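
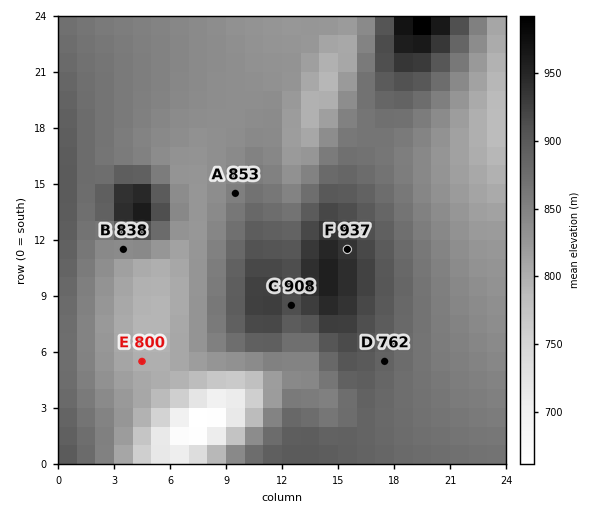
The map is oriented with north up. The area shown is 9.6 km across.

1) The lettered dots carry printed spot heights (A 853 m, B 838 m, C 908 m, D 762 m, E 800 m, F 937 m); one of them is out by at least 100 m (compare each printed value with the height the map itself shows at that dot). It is D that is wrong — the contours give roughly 887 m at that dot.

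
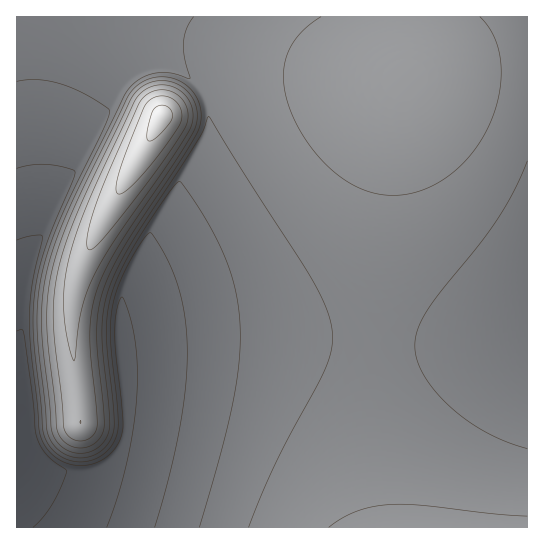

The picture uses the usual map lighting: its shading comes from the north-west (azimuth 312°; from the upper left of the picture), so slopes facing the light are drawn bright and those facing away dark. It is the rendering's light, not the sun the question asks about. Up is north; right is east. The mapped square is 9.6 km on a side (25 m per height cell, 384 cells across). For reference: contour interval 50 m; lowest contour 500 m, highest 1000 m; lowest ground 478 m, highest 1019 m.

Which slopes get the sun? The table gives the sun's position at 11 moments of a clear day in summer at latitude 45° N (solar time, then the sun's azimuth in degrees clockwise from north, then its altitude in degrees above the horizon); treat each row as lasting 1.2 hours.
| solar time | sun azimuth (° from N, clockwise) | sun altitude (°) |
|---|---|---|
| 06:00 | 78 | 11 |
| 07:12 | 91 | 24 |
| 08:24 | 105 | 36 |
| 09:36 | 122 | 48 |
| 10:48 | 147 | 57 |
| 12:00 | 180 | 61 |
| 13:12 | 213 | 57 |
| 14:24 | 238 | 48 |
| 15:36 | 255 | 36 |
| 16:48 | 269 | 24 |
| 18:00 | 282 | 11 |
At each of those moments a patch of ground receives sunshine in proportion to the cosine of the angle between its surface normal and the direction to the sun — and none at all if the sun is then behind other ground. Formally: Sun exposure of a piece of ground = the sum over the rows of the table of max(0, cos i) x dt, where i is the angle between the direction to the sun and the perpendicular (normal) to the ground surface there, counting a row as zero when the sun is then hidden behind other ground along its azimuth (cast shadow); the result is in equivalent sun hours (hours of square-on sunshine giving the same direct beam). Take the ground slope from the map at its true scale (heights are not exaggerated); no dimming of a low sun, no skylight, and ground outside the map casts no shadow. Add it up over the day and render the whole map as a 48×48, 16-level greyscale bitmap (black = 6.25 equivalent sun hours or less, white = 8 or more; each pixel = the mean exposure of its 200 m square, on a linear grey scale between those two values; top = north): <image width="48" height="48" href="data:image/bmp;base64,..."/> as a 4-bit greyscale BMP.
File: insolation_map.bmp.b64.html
<image width="48" height="48" href="data:image/bmp;base64,Qk32BAAAAAAAAHYAAAAoAAAAMAAAADAAAAABAAQAAAAAAIAEAAATCwAAEwsAABAAAAAAAAAAAAAAABEREQAiIiIAMzMzAERERABVVVUAZmZmAHd3dwCIiIgAmZmZAKqqqgC7u7sAzMzMAN3d3QDu7u4A////AMzMzMzMzMzMzMzMzMzMzMzMzMzLu7u7u8zMzMzMzMzMzMzMzMzMzMzMzMzMu7u7u8zMzMzMzMzMzMzMzMzMzMzMzMzMzLu7u8zMzMzMzMzMzMzMzMzMzMzMzMzMzMy7u8zMzMzMzMzMzMzMzMzMzMzMzMzMzMzMu8y83u3MzMzMzMzMzMzMzMzMzMzMzMzMy6q97u7aq8zMzMzMzMzMzMzMzMzMzMzMzKrN///cmazMzMzMzMzMzMzMzMzMzMzMzKms7/7LmZvMzMzMzMzMzMzMzMzMzMzMzKiKzdyoipvMzMzMzMzMzMzMzMzMzMzMzJh5vMqHiqvMzMzMzMzMzMzMzMzMzMzMzJiKvMp2iqvMzMzMzMzMzMzMzMzMzMzMzJiKvLl2iqzMzMzMzMzMzMzMzMzMzMzMzImazLl2iqzMzMzMzMzMzMzMzMzMzMzMzImbzLlmmqzMzMzMzMzMzMzMzMzMzMzMzIibzLlmmqzMzMzMzMzMzMzMzMzMzMzMzIibzLlnqqzMzMzMzMzMzMzMzMzMzMzMzIibzLl3qqzMzMzMzMzMzMzMzMzMzMzMzIebzLl4qqzMzMzMzMzMzMzMzMzMzMzMzIeKzcqIqqzMzMzMzMzMzMzMzMzMzMzMzIaKzcuYqqvMzMzMzMzMzMzd3d3d3czMzIZ5vdyqqqvd3MzMzMzM3d3d3d3d3d3czJZovdy7mqrN3d3d3d3d3d3d3d3d3d3d3KZHrN3LqqrN3d3d3d3d3d3d3d3d3d3d3bc2m93cuqq93d3d3d3d3d3d3d3d3d3d3bg0et7tyqqs3d3d3d3d3d3d3d3d3d3d3bpSac7ty6ur3d3d3d3d3d3d3d3d3d3d3btxR63u3Lu6zd3d3d3d3d3d3d3d3d3d3buTJZzu7cq7vd3d3d3d3d3d3d3d3d3d3bu3A3re7cu7u93d3d3d3d3d3d3d3d3d3bu6IVjO7tyru83d3d3d3d3d3d3d3d3d3cu7cDat7u27u73d3d3d3d3d3d3d3d3d3du7oxSL3u3Lu7zd3d3d3d3d3d3d3d3d3dy7uAJpzu7cu7vd3d3d3d3d3d3d3d3d3d27u0A3ve7cu7vN3d3d3d3d3d3d3d3d3d3Lu5AVnO7tyru93d3d3d3d3d3d3d3d3d3bu7UDet7tyrqr3d3d3d3d3d3d3d3d3d3cu7kRSM7tuqqr3d3d3d3d3d3d3d3d3d3dy7tgJqzKiJq83d3d3d3d3d3d3d3d3d3d3cuiFGh1RavN3d3d3d3d3d3d3d3d3d3d3dy4AAAAB73d3MzMzMzMzN3d3d3MzN3d3d3cQAAAPN3MzMzMzMzMzMzMzMzMzN3d3d3d2AAHzMzMzMzMzMzMzMzMzMzMzN3d3d3d3dzMzMzMzMzMzMzMzMzMzMzMzN3d3d3d3dzMzMzMzMzMzMzMzMzMzMzMzN3d3d3dzMzMzMzMzMzMzMzMzMzMzMzMzMzdzMzMzMzMzMzMzMzMzMzMzMzMzMzMzMzMzMzMzMzMzMzMzMzMzMzMzMzMzMzMzA=="/>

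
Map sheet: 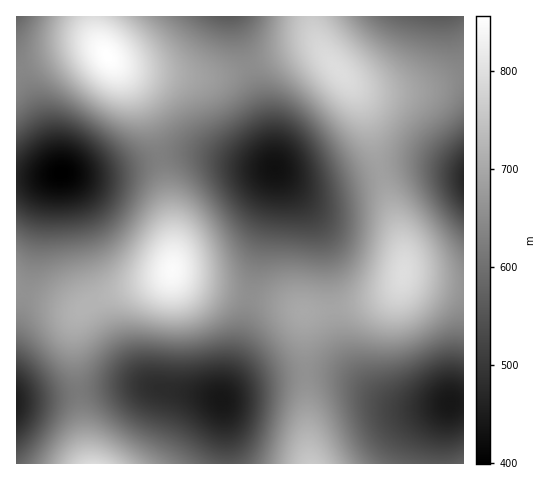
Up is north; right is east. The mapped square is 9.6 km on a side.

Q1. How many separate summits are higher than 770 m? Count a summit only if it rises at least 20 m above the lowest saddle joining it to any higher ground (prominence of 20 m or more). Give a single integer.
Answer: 4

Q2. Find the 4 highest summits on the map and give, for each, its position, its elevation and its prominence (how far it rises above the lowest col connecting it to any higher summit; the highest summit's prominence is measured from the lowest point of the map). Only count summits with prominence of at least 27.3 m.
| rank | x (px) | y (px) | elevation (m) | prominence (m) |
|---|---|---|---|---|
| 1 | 108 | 56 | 856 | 457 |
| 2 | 172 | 270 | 848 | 196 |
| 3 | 404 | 273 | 797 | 140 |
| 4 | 339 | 70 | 796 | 110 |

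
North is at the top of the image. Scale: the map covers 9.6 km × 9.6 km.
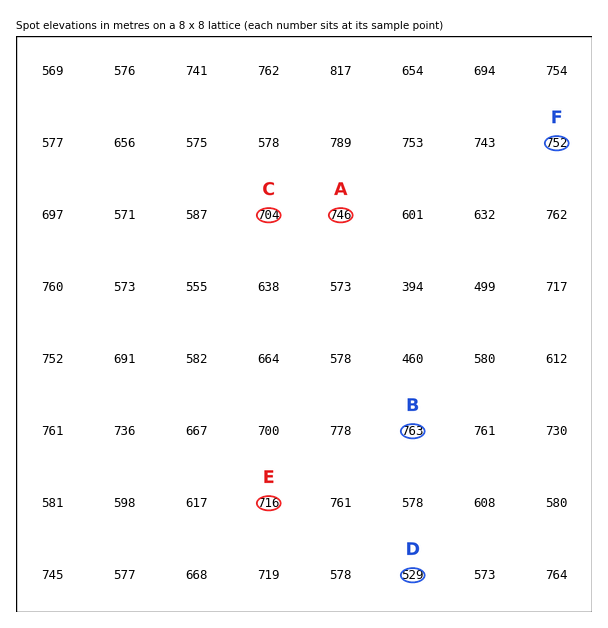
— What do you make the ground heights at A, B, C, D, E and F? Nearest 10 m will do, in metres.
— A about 750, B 760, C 700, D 530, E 720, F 750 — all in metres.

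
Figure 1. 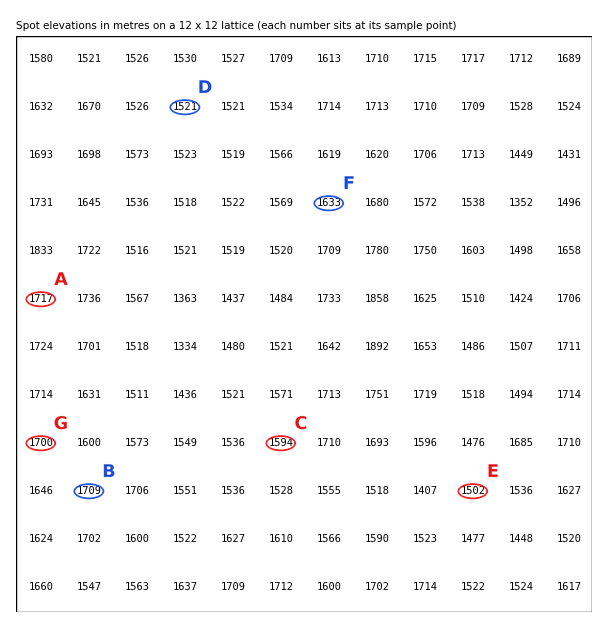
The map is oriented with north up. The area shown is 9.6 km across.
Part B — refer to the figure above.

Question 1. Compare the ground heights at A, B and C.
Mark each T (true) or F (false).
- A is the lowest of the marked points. F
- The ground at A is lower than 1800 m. T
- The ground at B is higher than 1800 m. F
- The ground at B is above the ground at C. T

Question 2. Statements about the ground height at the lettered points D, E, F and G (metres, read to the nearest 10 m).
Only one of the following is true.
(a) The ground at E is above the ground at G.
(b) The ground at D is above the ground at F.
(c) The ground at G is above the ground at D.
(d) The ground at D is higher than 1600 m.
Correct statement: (c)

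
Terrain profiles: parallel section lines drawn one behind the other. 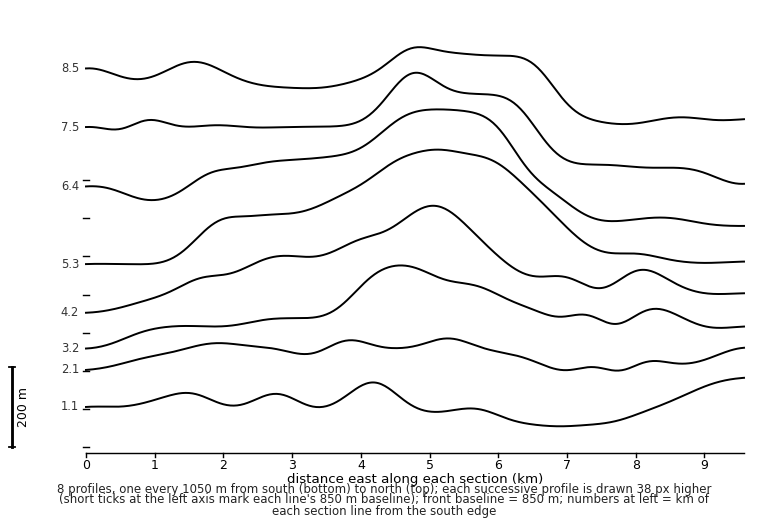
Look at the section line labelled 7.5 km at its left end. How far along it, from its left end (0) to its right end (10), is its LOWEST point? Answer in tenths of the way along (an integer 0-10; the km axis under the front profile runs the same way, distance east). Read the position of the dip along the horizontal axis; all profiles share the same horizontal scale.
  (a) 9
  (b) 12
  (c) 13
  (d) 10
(d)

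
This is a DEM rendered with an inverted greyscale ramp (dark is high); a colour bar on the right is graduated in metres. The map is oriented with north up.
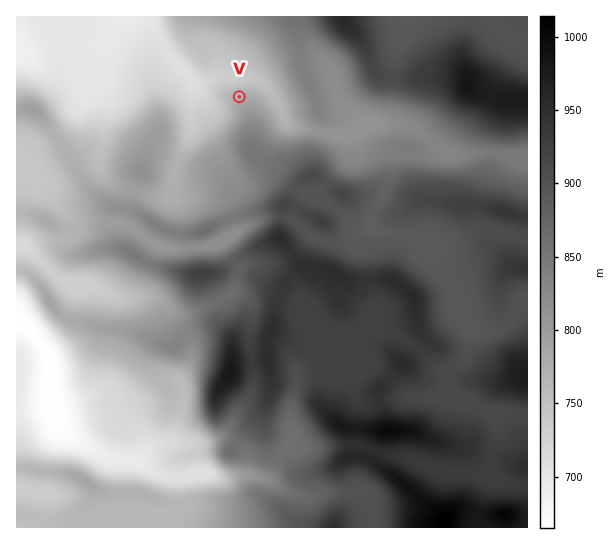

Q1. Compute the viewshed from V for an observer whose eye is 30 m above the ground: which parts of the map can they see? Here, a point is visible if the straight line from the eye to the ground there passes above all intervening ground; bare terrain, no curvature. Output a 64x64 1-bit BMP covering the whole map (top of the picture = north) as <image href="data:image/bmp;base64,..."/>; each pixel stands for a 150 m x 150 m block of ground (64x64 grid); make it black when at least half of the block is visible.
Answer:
<image width="64" height="64" href="data:image/bmp;base64,Qk0+AgAAAAAAAD4AAAAoAAAAQAAAAEAAAAABAAEAAAAAAAACAAATCwAAEwsAAAIAAAAAAAAA////AAAAAAAAAAAAAAAAAAAAAAAAAAAAAAAAAAAAAAAAAAAAAAAAAAAAAAAAAAAAAAAAAAAAAAAAAAAAAAAAAAAAAAAAAAAAAAAAAAAAAAAAAAAAAAAAAAAAAAAAAAAAAAAAAAAAAAAAAAAAAAAAAAAAAAAAAAAAAAAAAAAAAAAAAAAAAAAAAAAAAAAAAAAAAAAAAAAAAAAAAAAAAAAAAAAAAEAAAAAAAAAAIAAAAAAAAAAwAAAAAAAAACAAAAAAAAAAIAAAAAAAAAAAAAAAAAAAAAAAAAAAAAAAAAAAAAAAAAAAAAAAAAAAAAAAAAAAAAAAAAAAAAAAAAAAAAAAAAAAAAAAAAAAAAAf4AAAAAAAAAPAAAAAAAAAAAAAAAAAAAAAAAAAAAAAAAABgAAAAAAAPwCAAAAAAAD/wAAAAAAAAeCAAAAAAAAH4ACAAIAYAABgAMABwAAAAGAAYAH+AAAAcABwDf+AAADwQDgP/8AAAf/AfA/gAAAB/8D8HgAAAAD/wPx+AAAEAH/4fwAAAAwAf/w8AAAwDAB//jwAAPgcAH/+PAAD+D4Af/58AA/wf4B//vgAfwB/+P//+Ax/AP/////wGAcA//////A4AQD/////8DAAAM/////gMAAA3////+BwAAD/////4eAAAP//z//jwAAA//+P/++AAAD//4//zwAAAA=="/>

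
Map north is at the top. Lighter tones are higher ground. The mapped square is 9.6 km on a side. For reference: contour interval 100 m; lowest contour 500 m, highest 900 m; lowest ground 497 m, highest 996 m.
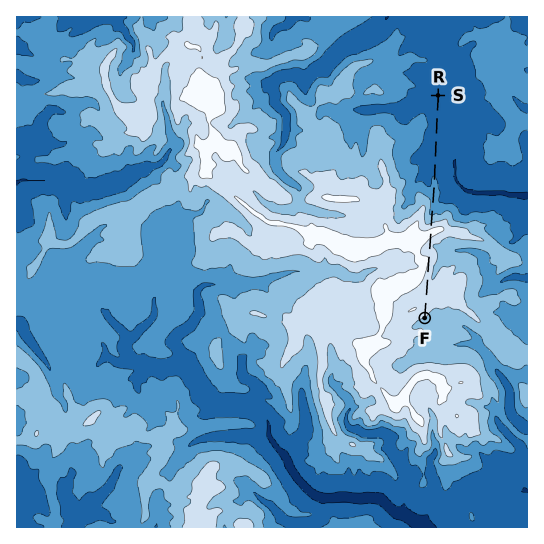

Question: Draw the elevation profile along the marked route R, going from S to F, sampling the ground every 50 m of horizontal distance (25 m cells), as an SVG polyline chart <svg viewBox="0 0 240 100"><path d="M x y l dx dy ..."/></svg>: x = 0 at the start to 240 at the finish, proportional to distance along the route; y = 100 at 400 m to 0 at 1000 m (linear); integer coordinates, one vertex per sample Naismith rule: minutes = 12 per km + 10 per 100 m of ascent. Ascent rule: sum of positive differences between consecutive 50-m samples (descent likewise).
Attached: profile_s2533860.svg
<svg viewBox="0 0 240 100"><path d="M0 77l3 3 3 1 3-2 2-3 3-1 3-1 3-2 3-1 3-1 3 0 3 0 2 1 3 1 3 1 3 0 3 0 3 1 3 0 3 0 2 1 3 1 3 1 3 0 3 1 3 2 3-1 2-3 3-4 3-3 3-2 3-1 3-1 3-1 3 0 2 0 3-2 3-3 3-2 3-2 3 1 3 1 2 0 3-2 3-2 3-3 3-5 3-5 3-7 3-8 2-7 3-6 3-2 3 3 3 6 3 5 3 4 3 1 2-2 3-4 3-3 3-3 3 0 3 1 3 1 2 1 3 1 3 2 3 2 3 1 3 2 3 1 3 1 2 0 3-2 3-3 3-4 3-2 3 0 3 2 3 4 2 3 3 2 3 2 2 1"/></svg>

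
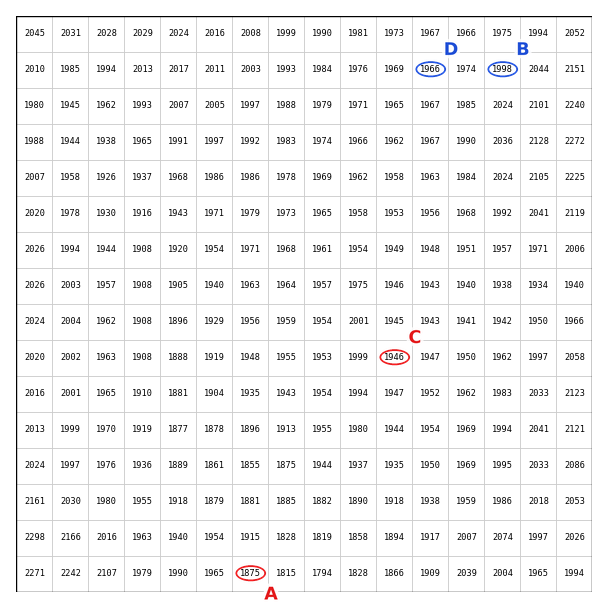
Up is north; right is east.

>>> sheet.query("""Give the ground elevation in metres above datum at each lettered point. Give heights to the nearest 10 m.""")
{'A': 1880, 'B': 2000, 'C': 1950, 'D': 1970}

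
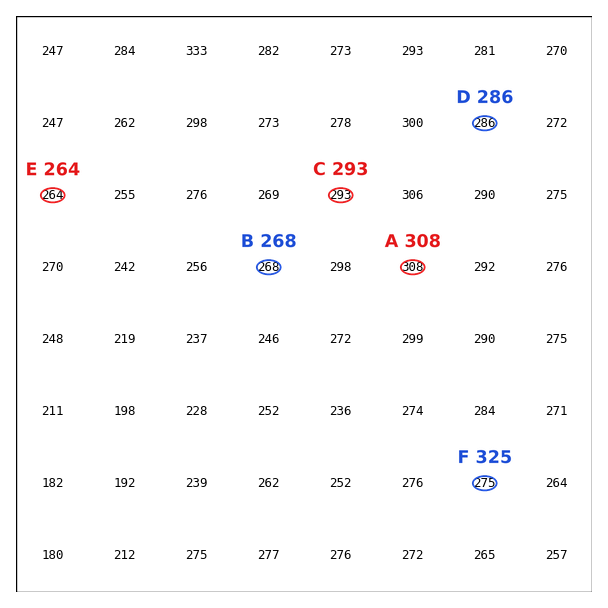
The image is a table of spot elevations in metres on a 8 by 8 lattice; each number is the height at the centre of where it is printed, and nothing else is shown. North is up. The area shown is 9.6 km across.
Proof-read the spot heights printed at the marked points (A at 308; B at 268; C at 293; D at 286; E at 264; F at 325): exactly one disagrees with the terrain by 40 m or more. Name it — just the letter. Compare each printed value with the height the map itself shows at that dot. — F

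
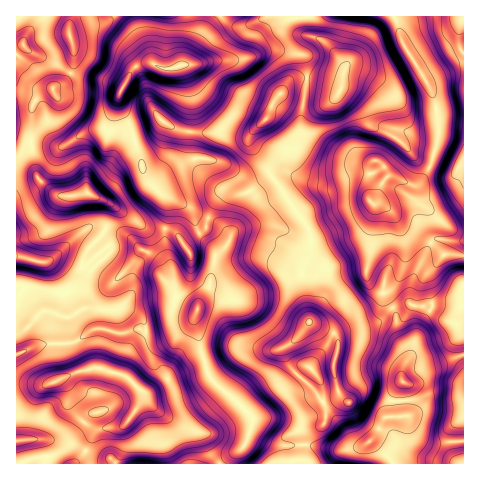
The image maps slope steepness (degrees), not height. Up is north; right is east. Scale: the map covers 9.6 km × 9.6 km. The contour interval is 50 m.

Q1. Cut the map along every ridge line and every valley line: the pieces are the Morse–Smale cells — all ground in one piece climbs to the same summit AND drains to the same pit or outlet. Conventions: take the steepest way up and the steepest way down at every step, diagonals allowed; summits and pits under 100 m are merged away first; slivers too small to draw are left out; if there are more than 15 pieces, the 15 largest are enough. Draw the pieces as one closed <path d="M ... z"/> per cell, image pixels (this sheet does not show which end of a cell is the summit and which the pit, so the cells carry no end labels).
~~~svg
<path d="M273 178l-15 14-3 7-22 32-5 12-12 13-6 29-11 17-4 14 0 7 7 31 8 23 42 40 1 6-2 9 28 13 26 0 0-11 19-10 2-17 9-6 8-2-8 0-12 3-9-13-23-20-7-14-1-6 17-14 9-12-7-33 0-21 7-14 2-19-3-9z"/><path d="M118 98l-6 19-8 11-20 5-22 14-26-5-14 1-6-2 0 13 10 0 4 3 8 22 15 13 6 4 30-3 19 9 4 4 0 7-7 18-18 19-5 10 2 16-4 10 0 12 4 9-2 3-12 7-28-6-17-23-4-2-5 0 1 68 22-9 35-2 21-14 9 0 13 4 7 0 13-4 8 2 1-5-6-9-19-10 12-16 1-20 10-14 5-11-1-10-8-12 10 4 19 2 10 7 4 8 16-13-10-25-25-11-16-15-6-13-1-10-9-28-9-15z"/><path d="M393 16l-97 1 1 10 4 6 24 9 15 18 5 9-4 19-8-6-27-4-8 69 6 7 17 9 26 2 21-1 4-3 5 0 8 6 4 9 28 9 10-12 9-25 2-10-1-28-5-16-6-14-24-38-3-16z"/><path d="M140 16l-102 1-15 26-7 3 0 94 2 2 18 0 26 5 22-14 18-4 6-5 11-29 14-26 12-6 8 0-11-32z"/><path d="M277 50l-33 9-30 1-32 6 9 29-2 56-1 6-7 6-12 6-11 10-10 1 12 13 48 25 9-18 5-6 20 0 7-2 20-17-5-13-15-18 0-7 18-19 6-15 14-19 7-5 12-2 0-11-5-12z"/><path d="M463 16l-69 1 9 28 29 49 5 16 1 28-7 26-8 15-6 6-28-9-7 6-4 14-6 7 14 4 18 19 27 16 13 13 20 0z"/><path d="M140 329l-16 4-29-4-21 14-35 2-23 10 1 30 25 1 19-6 7 11 0 12 6 10 13 11 13 6-7 5-7 16-11 13 90-1-2-17-5-9-1-25-10-13-3-7-22-17 8-27 16-14-1-3z"/><path d="M194 317l-7 5-41 9 0 3-16 14-8 27 22 17 3 7 10 13 1 25 5 9 3 18 68 0 1-9 11-11 7-25-43-42-8-23z"/><path d="M287 172l-6 0-8 6 35 49 3 9-2 19-7 14 0 21 7 31 25 12 2 4 8-7 21-4 16-6 11-14-5-7 0-6-12-4-5-5-4-8 5-21 0-20 3-17 0-12-4-5 0-15-4-7-6-3-9 0-19 8-14 0z"/><path d="M411 304l-8 0-10 4 3 7 3 18 9 16 0 9-7 18 2 6-3 9 1 25-16 1-7 15-8 9 5 3 18 20 68 0-6-12-1-21 3-8 7-6 0-89-24-11-15-11z"/><path d="M26 154l-10 1 0 130 9 3 17 23 28 6 14-9-4-10 0-12 4-10-2-16 5-10 18-19 7-18 0-7-4-4-19-9-13 3-20-2-18-15-6-19z"/><path d="M392 308l-16 15-28 6-11 6 1 14-5 22 5 20 7 9-10 1-9 6-2 17-19 10 1 11 29 5 23-2 10-5 7-8 10-18 16-1-1-25 3-9-2-6 7-18 0-9-9-16-3-18z"/><path d="M145 226l-3 1 6 9 1 10-5 11-10 14-1 20-12 16 19 10 6 9 0 4 5 1 24-8 12-1 8-6 4-14 11-17 6-32-17-20-16 12-4-8-10-7-19-2z"/><path d="M151 63l-13 2-5 4-13 23-1 9 13 29 11 42 7 8 5 0 33-23 3-34 0-28-10-30-8 3-11 0z"/><path d="M295 16l-98 0 0 18-14 30 61-5 33-9 24 4 5 12 1 12 26 4 8 6 4-19-2-6-18-21-24-8-4-7z"/>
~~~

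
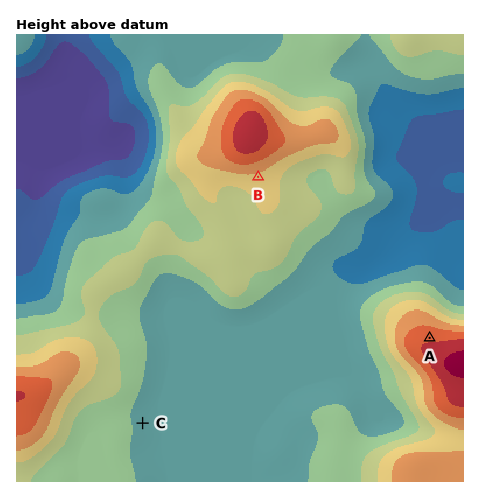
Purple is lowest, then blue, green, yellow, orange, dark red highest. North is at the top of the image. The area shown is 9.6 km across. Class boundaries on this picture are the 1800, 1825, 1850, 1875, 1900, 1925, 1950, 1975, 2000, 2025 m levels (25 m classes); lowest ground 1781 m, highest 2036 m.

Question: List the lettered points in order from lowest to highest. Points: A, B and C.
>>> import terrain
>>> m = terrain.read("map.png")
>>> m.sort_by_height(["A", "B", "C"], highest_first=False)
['C', 'B', 'A']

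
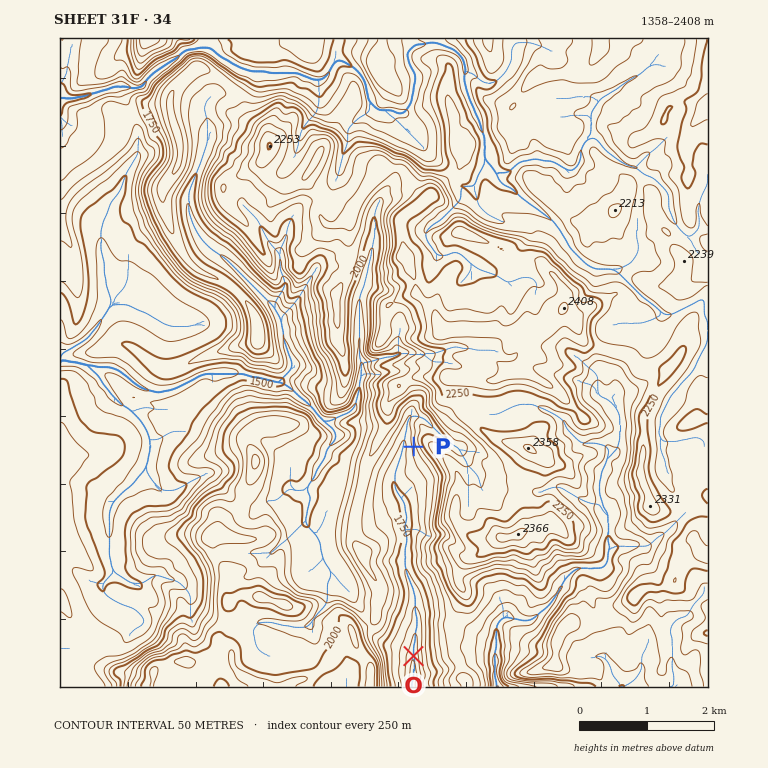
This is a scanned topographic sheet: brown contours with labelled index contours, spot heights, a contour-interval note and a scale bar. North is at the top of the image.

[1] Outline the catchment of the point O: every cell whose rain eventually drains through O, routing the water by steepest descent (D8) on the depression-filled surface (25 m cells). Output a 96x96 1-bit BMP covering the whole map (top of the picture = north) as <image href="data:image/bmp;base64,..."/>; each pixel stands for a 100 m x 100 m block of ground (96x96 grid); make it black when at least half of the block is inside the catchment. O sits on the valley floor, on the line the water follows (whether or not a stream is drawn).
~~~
<image width="96" height="96" href="data:image/bmp;base64,Qk2+BAAAAAAAAD4AAAAoAAAAYAAAAGAAAAABAAEAAAAAAIAEAAATCwAAEwsAAAIAAAAAAAAA////AAAAAAAAAAAAAAAAAAAAAAAAAAAAAAAAAAAAAAAAAAAAAAAAAAAAAAAAAAAAAAAAAAAAAAAAAAAAAAAAAAAAAAAAAAAAAAAPwAAAAAAAAAAAAAAfwAAAAAAAAAAAAAA/wAAAAAAAAAAAAAB/wAAAAAAAAAAAAAD/wAAAAAAAAAAAAAH/4AAAAAAAAAAAAAH/4AAAAAAAAAAAAAH/8AAAAAAAAAAAAAH/8AAAAAAAAAAAAAH/8AAAAAAAAAAAAAH/4AAAAAAAAAAAAAP/4AAAAAAAAAAAAAP/4AAAAAAAAAAAAAf/8AAAAAAAAAAAAAf//AAAAAAAAAAAAA///gAAAAAAAAAAAA///wAAAAAAAAAAAA////AAAAAAAAAAAB////gAAAAAAAAAAB////gAAAAAAAAAAA////gAAAAAAAAAAA////gAAAAAAAAAAA////gAAAAAAAAAAA////AAAAAAAAAAAAf///AAAAAAAAAAAAf///AAAAAAAAAAAAf///gAAAAAAAAAAAf///gAAAAAAAAAAAP///gAAAAAAAAAAAP///wAAAAAAAAAAAH///gAAAAAAAAAAAH//4AAAAAAAAAAAAD//wAAAAAAAAAAAAD//AAAAAAAAAAAAAD/+AAAAAAAAAAAAAD/8AAAAAAAAAAAAAD/8AAAAAAAAAAAAAB/8AAAAAAAAAAAAAB/8AAAAAAAAAAAAAA/8AAAAAAAAAAAAAAP4AAAAAAAAAAAAAAAAAAAAAAAAAAAAAAAAAAAAAAAAAAAAAAAAAAAAAAAAAAAAAAAAAAAAAAAAAAAAAAAAAAAAAAAAAAAAAAAAAAAAAAAAAAAAAAAAAAAAAAAAAAAAAAAAAAAAAAAAAAAAAAAAAAAAAAAAAAAAAAAAAAAAAAAAAAAAAAAAAAAAAAAAAAAAAAAAAAAAAAAAAAAAAAAAAAAAAAAAAAAAAAAAAAAAAAAAAAAAAAAAAAAAAAAAAAAAAAAAAAAAAAAAAAAAAAAAAAAAAAAAAAAAAAAAAAAAAAAAAAAAAAAAAAAAAAAAAAAAAAAAAAAAAAAAAAAAAAAAAAAAAAAAAAAAAAAAAAAAAAAAAAAAAAAAAAAAAAAAAAAAAAAAAAAAAAAAAAAAAAAAAAAAAAAAAAAAAAAAAAAAAAAAAAAAAAAAAAAAAAAAAAAAAAAAAAAAAAAAAAAAAAAAAAAAAAAAAAAAAAAAAAAAAAAAAAAAAAAAAAAAAAAAAAAAAAAAAAAAAAAAAAAAAAAAAAAAAAAAAAAAAAAAAAAAAAAAAAAAAAAAAAAAAAAAAAAAAAAAAAAAAAAAAAAAAAAAAAAAAAAAAAAAAAAAAAAAAAAAAAAAAAAAAAAAAAAAAAAAAAAAAAAAAAAAAAAAAAAAAAAAAAAAAAAAAAAAAAAAAAAAAAAAAAAAAAAAAAAAAAAAAAAAAAAAAAAAAAAAAAAAAAAAAAAAAAAAAAAAAAAAAAAAAAAAAAAAAAAAAAAAAAAAAAAAAAAAAAAAAAAAAAAAAAAAAAAAAAAAAAAAAAAAAA="/>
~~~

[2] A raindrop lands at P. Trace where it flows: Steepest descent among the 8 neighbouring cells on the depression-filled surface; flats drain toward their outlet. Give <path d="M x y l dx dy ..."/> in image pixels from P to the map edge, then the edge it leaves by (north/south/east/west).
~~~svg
<path d="M414 447l-11 0 0 1-1 2 0 5-2 2 0 3-2 2-1 8-2 2 0 17 10 15 0 8 2 2 0 7-2 2 0 10 2 1 0 11-2 1 0 22 2 2 0 5 3 5 0 3 4 5 0 6 1 1 0 19 2 2 0 13-2 2 0 12-1 1 0 36-2 1 0 6"/>
exit: south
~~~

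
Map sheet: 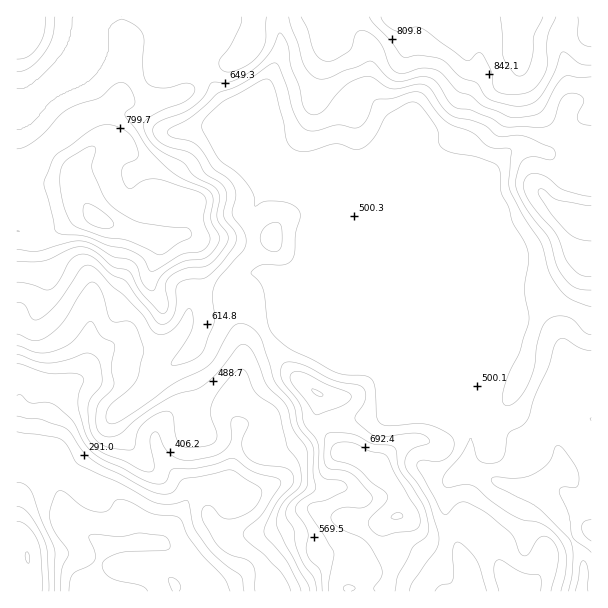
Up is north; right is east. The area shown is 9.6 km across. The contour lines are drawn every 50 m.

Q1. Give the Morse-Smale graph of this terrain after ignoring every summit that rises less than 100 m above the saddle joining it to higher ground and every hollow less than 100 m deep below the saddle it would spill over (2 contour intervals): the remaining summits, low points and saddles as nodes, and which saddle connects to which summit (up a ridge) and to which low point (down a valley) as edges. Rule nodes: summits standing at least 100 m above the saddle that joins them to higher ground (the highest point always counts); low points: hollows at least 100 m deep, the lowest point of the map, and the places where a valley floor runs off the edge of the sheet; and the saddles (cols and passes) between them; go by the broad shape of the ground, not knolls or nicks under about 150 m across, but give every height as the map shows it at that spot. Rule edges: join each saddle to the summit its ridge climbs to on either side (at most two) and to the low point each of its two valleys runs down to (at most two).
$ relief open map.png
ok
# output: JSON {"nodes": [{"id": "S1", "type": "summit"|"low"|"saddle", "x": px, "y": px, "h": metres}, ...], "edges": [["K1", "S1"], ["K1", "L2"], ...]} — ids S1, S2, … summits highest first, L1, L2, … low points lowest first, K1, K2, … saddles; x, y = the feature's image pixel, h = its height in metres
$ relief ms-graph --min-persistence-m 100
{"nodes": [
{"id": "S1", "type": "summit", "x": 521, "y": 17, "h": 940},
{"id": "S2", "type": "summit", "x": 98, "y": 219, "h": 922},
{"id": "S3", "type": "summit", "x": 30, "y": 17, "h": 842},
{"id": "S4", "type": "summit", "x": 584, "y": 222, "h": 790},
{"id": "S5", "type": "summit", "x": 396, "y": 516, "h": 753},
{"id": "S6", "type": "summit", "x": 117, "y": 446, "h": 463},
{"id": "L1", "type": "low", "x": 95, "y": 588, "h": 125},
{"id": "L2", "type": "low", "x": 581, "y": 591, "h": 381},
{"id": "K1", "type": "saddle", "x": 17, "y": 104, "h": 700},
{"id": "K2", "type": "saddle", "x": 204, "y": 75, "h": 661},
{"id": "K3", "type": "saddle", "x": 591, "y": 174, "h": 659},
{"id": "K4", "type": "saddle", "x": 450, "y": 528, "h": 563},
{"id": "K5", "type": "saddle", "x": 264, "y": 333, "h": 556},
{"id": "K6", "type": "saddle", "x": 43, "y": 467, "h": 222}],
"edges": [["K1", "S2"], ["K1", "S3"], ["K1", "L1"], ["K2", "S1"], ["K2", "S2"], ["K2", "L1"], ["K2", "L2"], ["K3", "S1"], ["K3", "S4"], ["K3", "L2"], ["K4", "S5"], ["K4", "L1"], ["K4", "L2"], ["K5", "S1"], ["K5", "S5"], ["K5", "L1"], ["K5", "L2"], ["K6", "S2"], ["K6", "S6"], ["K6", "L1"]]}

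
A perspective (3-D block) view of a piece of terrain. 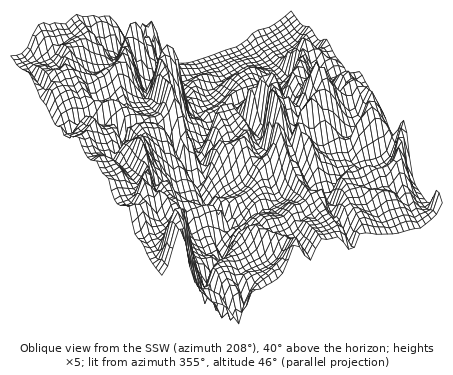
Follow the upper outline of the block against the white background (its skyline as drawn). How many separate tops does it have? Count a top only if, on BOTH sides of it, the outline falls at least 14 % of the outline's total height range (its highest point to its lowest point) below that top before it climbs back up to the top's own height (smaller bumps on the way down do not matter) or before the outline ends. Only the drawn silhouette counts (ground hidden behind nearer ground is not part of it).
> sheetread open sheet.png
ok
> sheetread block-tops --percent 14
2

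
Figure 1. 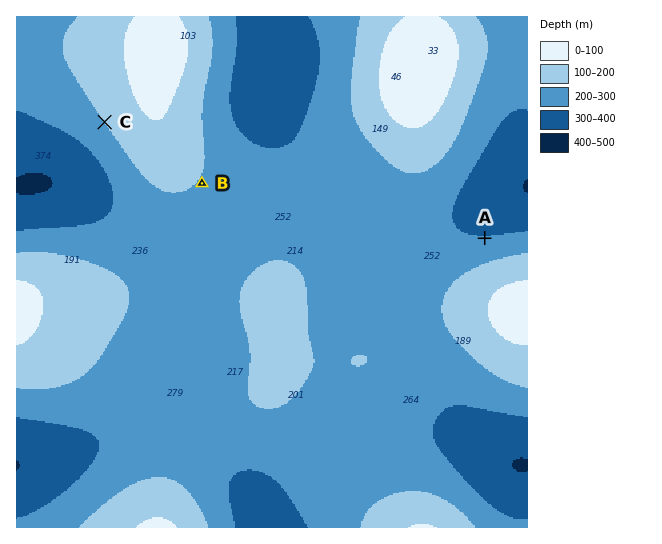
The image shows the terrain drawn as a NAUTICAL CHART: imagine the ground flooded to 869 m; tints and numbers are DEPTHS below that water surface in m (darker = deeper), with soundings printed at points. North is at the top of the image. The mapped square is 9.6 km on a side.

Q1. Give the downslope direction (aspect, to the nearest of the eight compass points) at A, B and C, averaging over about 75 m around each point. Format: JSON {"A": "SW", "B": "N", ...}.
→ {"A": "N", "B": "SE", "C": "SW"}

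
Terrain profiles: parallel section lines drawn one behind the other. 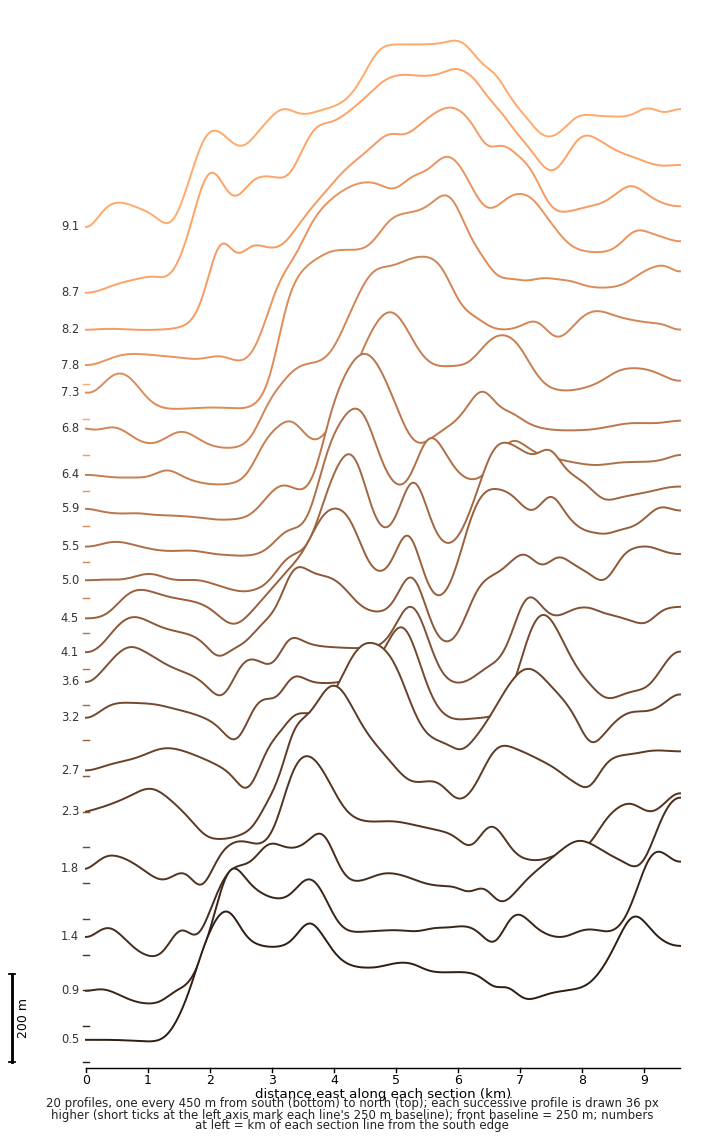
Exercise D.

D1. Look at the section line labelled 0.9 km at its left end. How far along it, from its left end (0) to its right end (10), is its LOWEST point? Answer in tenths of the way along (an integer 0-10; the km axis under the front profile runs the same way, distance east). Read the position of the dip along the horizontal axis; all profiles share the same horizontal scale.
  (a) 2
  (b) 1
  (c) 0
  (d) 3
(b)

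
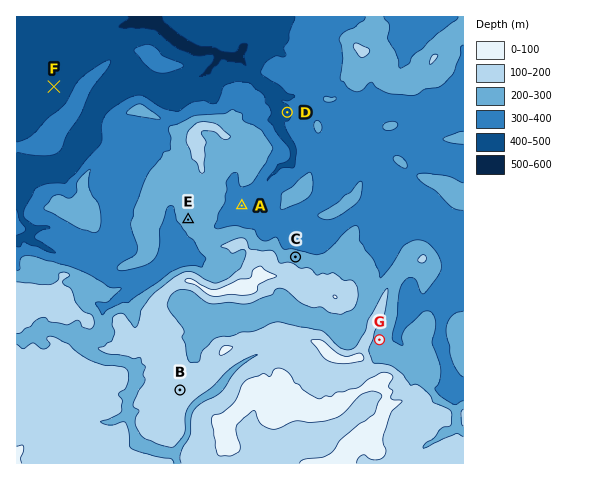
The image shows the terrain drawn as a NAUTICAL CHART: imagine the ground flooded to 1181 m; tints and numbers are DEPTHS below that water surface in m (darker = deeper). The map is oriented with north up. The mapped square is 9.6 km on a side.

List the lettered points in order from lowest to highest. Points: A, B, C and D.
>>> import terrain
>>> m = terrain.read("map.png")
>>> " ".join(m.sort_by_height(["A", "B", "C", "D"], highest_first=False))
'D A C B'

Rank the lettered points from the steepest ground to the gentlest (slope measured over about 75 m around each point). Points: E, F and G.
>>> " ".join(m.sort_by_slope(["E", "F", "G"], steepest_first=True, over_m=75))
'G E F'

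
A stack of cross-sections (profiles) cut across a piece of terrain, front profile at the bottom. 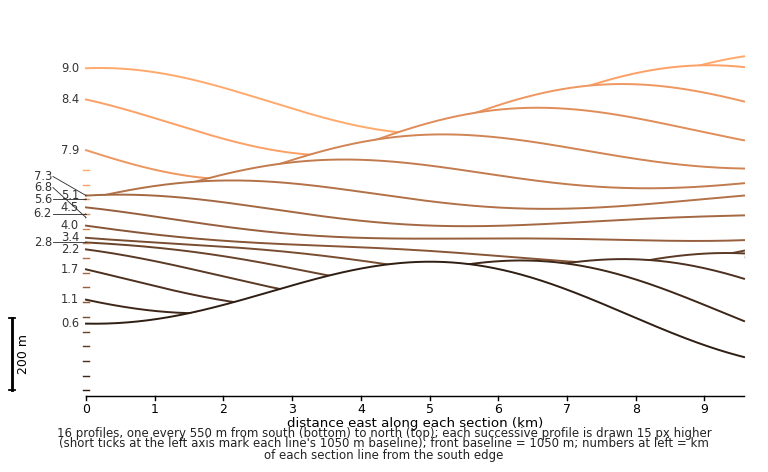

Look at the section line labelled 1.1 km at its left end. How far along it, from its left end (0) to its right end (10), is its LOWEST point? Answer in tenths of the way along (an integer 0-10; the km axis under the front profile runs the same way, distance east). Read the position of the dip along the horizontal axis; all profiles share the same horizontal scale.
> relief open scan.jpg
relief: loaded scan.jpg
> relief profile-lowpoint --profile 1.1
10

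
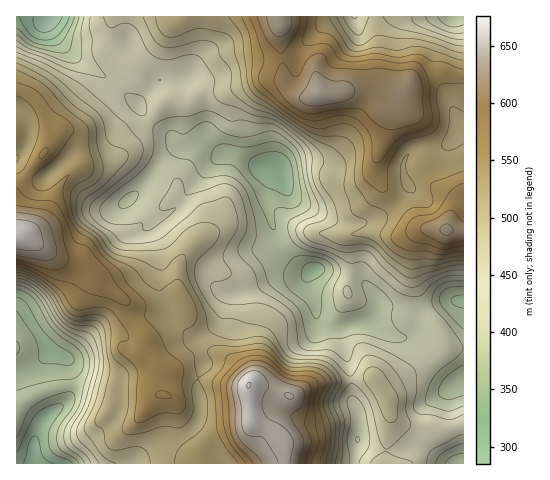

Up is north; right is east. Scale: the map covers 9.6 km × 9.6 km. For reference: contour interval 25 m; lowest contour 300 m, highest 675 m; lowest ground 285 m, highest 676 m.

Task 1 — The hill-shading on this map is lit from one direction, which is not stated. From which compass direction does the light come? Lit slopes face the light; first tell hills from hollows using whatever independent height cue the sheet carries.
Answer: NW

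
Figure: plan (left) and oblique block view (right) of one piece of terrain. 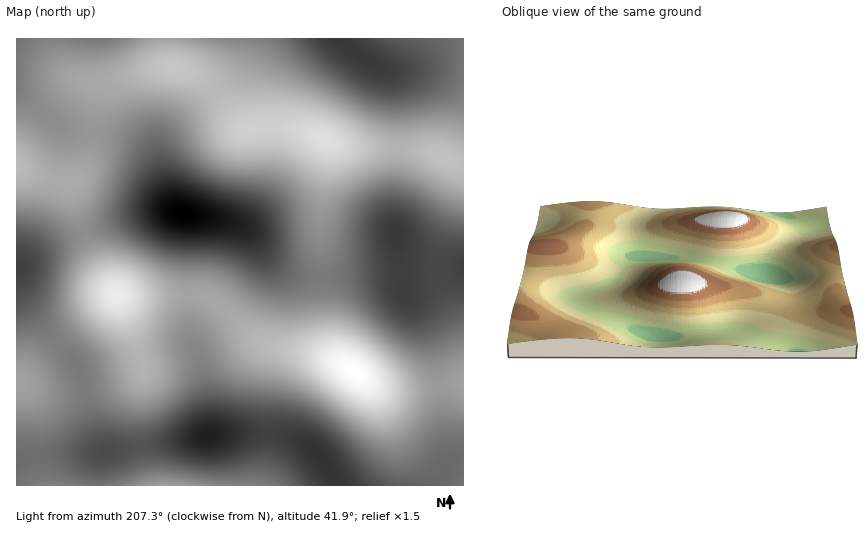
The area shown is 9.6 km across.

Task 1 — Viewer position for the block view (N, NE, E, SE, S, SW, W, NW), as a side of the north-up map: W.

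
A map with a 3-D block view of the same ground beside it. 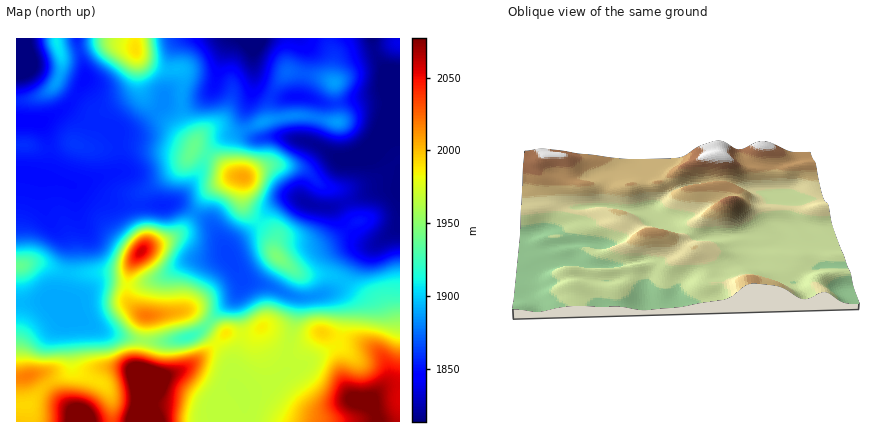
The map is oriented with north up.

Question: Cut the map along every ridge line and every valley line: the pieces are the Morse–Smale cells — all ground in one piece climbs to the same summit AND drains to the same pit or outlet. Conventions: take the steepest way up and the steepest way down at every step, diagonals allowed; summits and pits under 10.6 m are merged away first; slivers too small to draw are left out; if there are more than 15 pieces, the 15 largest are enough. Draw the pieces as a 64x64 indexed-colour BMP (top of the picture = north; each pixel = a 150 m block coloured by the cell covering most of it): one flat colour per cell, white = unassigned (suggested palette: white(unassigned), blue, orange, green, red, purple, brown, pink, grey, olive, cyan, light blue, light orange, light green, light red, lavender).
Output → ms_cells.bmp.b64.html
<image width="64" height="64" href="data:image/bmp;base64,Qk12CAAAAAAAAHYAAAAoAAAAQAAAAEAAAAABAAQAAAAAAAAIAAATCwAAEwsAABAAAAAAAAAA////ALR3HwAOf/8ALKAsACgn1gC9Z5QAS1aMAMJ34wB/f38AIr28AM++FwDox64AeLv/AIrfmACWmP8A1bDFAAAAAAAAAAAAqqqqqqqqqqqqqqoRERERERERERERERERAAAAAAAAAACqqqqqqqqqqqqqqhEREREREREREREREREAAAAAAAAAAKqqqqqqqkRESqqqEREREREREREREREREQAAAAAAAAAAqqpEREREREREqqoRERERERERERERERERAAAAAAAAAABERERERERERERKqhEREREREREREREREREAAAAAAAAABERERERERERERERKqhEREREREREREREREQAAAAAAAABERERERERERERERKqqqqERERERERERERHMAAAAAAAAREREREAAREREREREqqqqqhEREREREREREcwAAAAAAEREREREQAAABERERESqqqqqoRERERERERERzAAAAAAARERERERAAAAABERERKqqqqqhERERERERERHMAAAAAABEREREREAAAAAAREREqqqqqqERERERERERHMwAAAAABEREREREQAAAAAAAREqqqqqqoBEREREREREczAAAAAAERERERERAAAAAAAAEqqqqqqAAABERERERHMzMAAAAAAREREREREAAAAAAAACqqqqqAAAAAREREQAMzMwAAAAABEREREAAAAAAAAAAAAqqqqoAAAAAEQAAAAzMzAAAAAAEREQAAAAAAAAAAAAAAAAAAAAAAAAAAAAADMzMAAAAAAREAAAAAAAAAAAAAAAAAAAAAAAAAAAAAAAMzMwAAAAAAAAAAAAAAAAAAAAN0AAAAAAAAAAAAAAAAAzMzAAAAAAAAAAAAADd3d3dDd3dAAAAAAAAAAAAAAAADMzMAAAAAAAAAAAADd3d3d3d3d3QAAAAAAAAAAAAAAAMzMwAAAAAAAAAAAAN3d3d3d3d3d0AAAAAAAAAAAAAAMzMzAAAAAAAAAAAAA3d3d3d3d3d3dAAAAAAAAAAAAAMzMzMAAAAAAAAAAAADd3d3d3d3d3d0AAAAAAAAAAAAMzMzMwAAAAAAAAAAAAAAN3d3d3d3d3dAAAAAAAAAAAMzMzMzAAAAAAAAAAAAAAAAA3d3d3d3dAAAAAAAAAAmZzMzMzMAAAAAAMzMzMzMAAAAN3d3d3d0AAAAACZmZmZnMzMzMwAAAAAAzMzMzMwAAAAAN3d3d0AAAAACZmZmZmZzMzMzAAAAAADMzMzMzMAAAAAAAAN0AAAAACZmZmZmZnMzMzMAAAAAAMzMzMzMzAAAAAAAAAAAAAACZmZmZmZmZzMzMwAAAAAAzMzMzMzMzAAAAAAAAAAAAAJmZmZmZmZmZzMzAAAAAADMzMzMzMzMzAAAAAAAAAAAAmZmZmZmZmQAAzMAAAAADMzMzMzMzMzMzAAAAAAAAAAmZmZmZmZmQAAAAwAAAADMzMzMzMzMzMzMwAAAAAAAAmZmZmZmZmQAAAAAAAAADMzMzMzMzMzMzMzMAAAAAAAKZmZmZmZmQAAAAAAAAADMzMzMzMzMzMzMzMzAAAAAAIpmZmZmZmZAAAAAAAAAAMzMzMzMzMzMzMzMzAAAAAAIiKZmZmZmZAAAAAAAAAAAzMzMzMzNVVVVVUwAAAAAAAiIimZmSIiIiAAAAAAAAAzMzMzM1VVVVVVVVAAAAAAACIiIiIiIiIiIiAAAAAAADMzMzM1VVVVVVVVVQAAAAAAIiIiIiIiIiIiIiAAAAAAMzM3NVVVVVVVVVVVUAAAAAAiIiIiIiIiIiIiIiIiAAAzd3d3dVVVVVVVVVVVAAAAACIiIiIiIiIiIiIiIiIAd3d3d3d3d1VVVVVVVVUAAAAiIiIiIiIiIiIiIiIiInd3d3d3d3d3dVVVVVVVVVAAACIiIiIiIiIiIiIiIiIid3d3d3d3d3d1VVVVVVVVUAACIiIiIiIiIiIiIiIiIih3d3d3d3d3d3VVVVVVVVVVAAIiIiIiIiIiIiiIgiIiiHd3d3d3d3d3dVVVVVVVVf8AAiIiIiIiIiIoiIiIgiiId3d3d3d3d3d1VVVVVVVV//ACIiIiIiIiKIiIiIiIiIh3d3d3d3d3d3VVVVVVVVX///AiIogiKIiIiIiIiIiIiHd3d3d3d3d3ZmVVVVVVX/////IoiIiIiIiIiIiIiIiId3d3d3d3d2ZmZmVVVVX//////wCIiIiIiIiIiIiIiIi7u7d3d3ZmZmZmZlVVVf//////AAAIiIiIgACIiIiIiLu7u7d3ZmZmZmZmZVVV//////8AAAAAAAAAAIiIiIiIu7u7u7ZmZmZmZmZmVV///////wAAAAAAAAAAiIiIiIi7u7u7tmZmZmZmZmZmYAD/////8AAAAAAA7uAAiIiIiLu7u7u7ZmZmZmZmZmZgAAD////wAA7u7u7u4AAAAIiIu7u7u7u2ZmZmZmZmZmYAAA////AO7u7u7u7gAAAAAIi7u7u7u7ZmZmZmZmZmZgAAD////+7u7u7u7uAAAAAAiLu7u7u7tmZmZmZmZmZmAAAP////7u7u7u7u4AAAAAAAu7u7u7u2ZmZmZmZmZmAAAAD////u7u7u7u7gAAAAAAC7u7u7u7ZmZmZmZmAAAAAAAP///+7u7u7u7uAAAAAAALu7u7u7tmZmZmZgAAAAAAAA///+7u7u7u7u4AAAAAAAu7u7u7u2ZmZmZgAAAAAAAAAP//7u7u7u7u7gAAAAAAC7u7u7u2ZmZmZmAAAAAAAAAA///+7u7u7u7gAAAAAAALu7u7u7ZmZmZmYAAAAAAAAAD///7u7u7u7uAAAAAAAA"/>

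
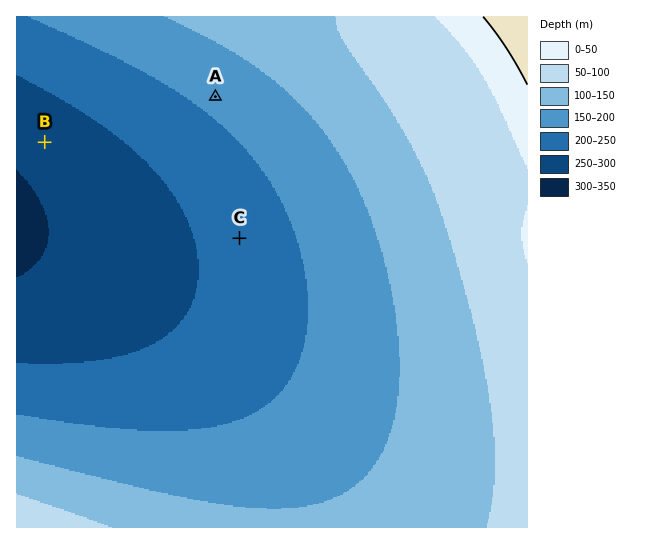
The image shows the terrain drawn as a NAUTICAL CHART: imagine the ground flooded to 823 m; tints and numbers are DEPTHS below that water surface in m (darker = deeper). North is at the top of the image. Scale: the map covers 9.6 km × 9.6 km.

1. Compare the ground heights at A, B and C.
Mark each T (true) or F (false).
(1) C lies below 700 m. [T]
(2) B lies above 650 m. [F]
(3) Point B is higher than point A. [F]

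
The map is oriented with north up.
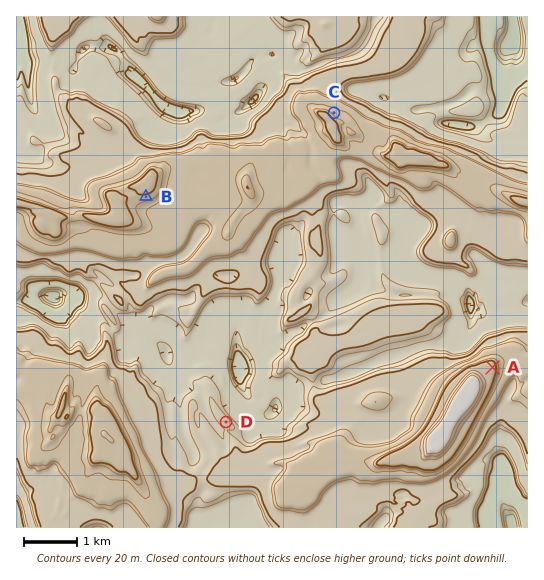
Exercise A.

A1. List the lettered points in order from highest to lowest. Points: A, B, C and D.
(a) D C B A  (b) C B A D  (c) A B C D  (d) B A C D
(c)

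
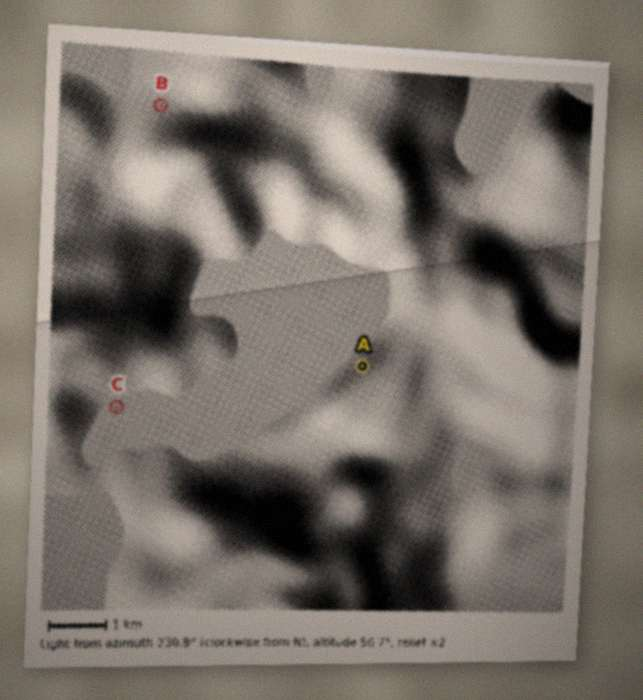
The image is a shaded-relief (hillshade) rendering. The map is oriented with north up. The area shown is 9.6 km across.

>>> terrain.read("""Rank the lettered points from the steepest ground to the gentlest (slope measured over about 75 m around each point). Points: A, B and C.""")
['A', 'B', 'C']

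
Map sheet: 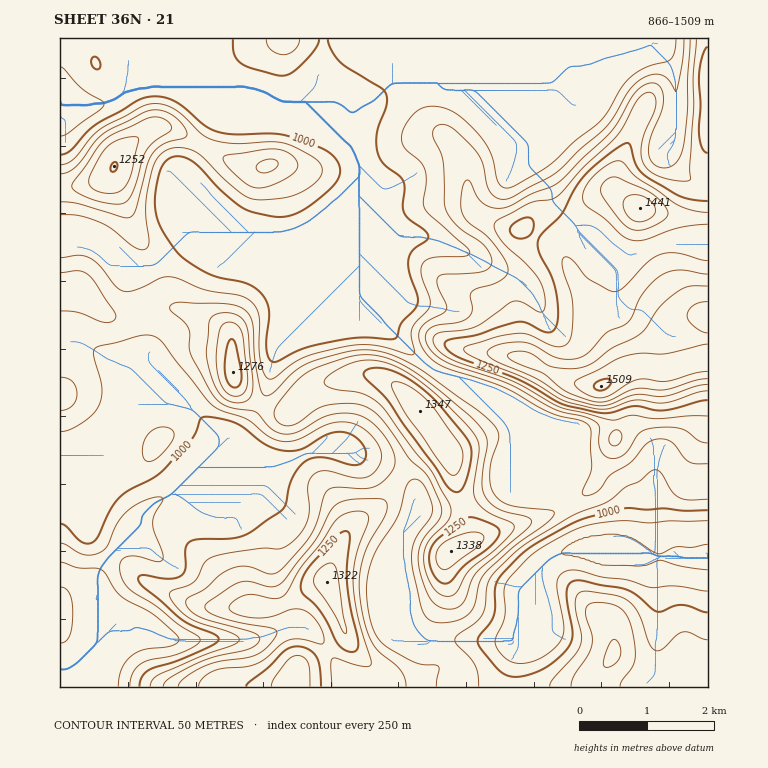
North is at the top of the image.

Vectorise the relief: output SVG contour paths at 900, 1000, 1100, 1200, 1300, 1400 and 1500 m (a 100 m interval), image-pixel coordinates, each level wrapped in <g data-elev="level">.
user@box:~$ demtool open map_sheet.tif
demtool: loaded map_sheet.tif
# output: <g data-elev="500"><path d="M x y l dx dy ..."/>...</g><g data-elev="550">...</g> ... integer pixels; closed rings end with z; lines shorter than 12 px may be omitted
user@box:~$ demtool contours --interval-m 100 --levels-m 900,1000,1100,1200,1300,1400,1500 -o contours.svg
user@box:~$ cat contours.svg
<g data-elev="900"><path d="M60 643l5-2 5-5 2-10 1-14-1-10-2-8-5-6-5-1"/><path d="M708 570l-25-3-23-7-13 5-7 1-37-1-24-8-15-2-2-2 5-7 12-7 11-3 15-2 22 2 32 18 17-7 16 0 16-3"/><path d="M60 562l17 6 19 0 6 2 18 25 33 19 26 24-1 5-6 3-27 3-14 7-9 12-3 8-1 11"/></g><g data-elev="1000"><path d="M708 612l-19-6-8-1-7 1-12 5-5 1-20-17-10-5-51-10-7 4-2 8 5 39 0 10-8 12-17 14-22 9-8 1-9-1-12-8-15-19-3-6 1-7 11-12 4-8 1-9 0-19 4-10 22-23 19-14 39-21 44-11 24 1 17-2 22 3 22-1"/><path d="M60 524l7 3 15 15 7 2 5-3 5-7 11-23 8-12 10-8 24-12 11-9 28-30 5-9 4-12 4-2 15 1 16 5 9 5 21 16 17 6 10 1 8-1 26-15 13-3 9 1 6 3 6 5 5 7 1 5-1 5-2 4-5 3-9 0-27-8-8 1-9 3-7 8-6 10-6 25-3 4-35 26-15 4-34 1-10 3-4 8 0 20-5 7-11 2-24-4-6 2-1 3 3 5 39 34 12 7 22 8 5 5-5 5-18 9-48 17-7 8-2 9"/><path d="M94 68l5 1 2-4-3-7-4-1-3 4z"/><path d="M233 39l1 15 6 9 11 5 31 8 8-2 12-10 13-15 4-10"/><path d="M328 39l4 12 9 12 40 25 5 5 1 12-8 20-2 11 1 18 6 10 16 12 3 5 2 9-2 17 2 8 5 5 15 10 3 5-1 5-13 9-5 8 0 14 8 23 1 9-4 7-13 13-4 14-2 2-34-2-23 4-33 7-27 13-6 0-4-4-2-10 3-37-3-9-4-7-6-5-8-5-36-9-25-14-13-13-16-26-3-17 2-21 5-17 4-6 5-3 9-2 12 5 31 31 22 17 16 5 21 3 12-2 13-7 20-16 10-11 3-8-1-9-5-7-8-7-44-15-14-2-34 1-16-2-14-7-27-23-10-4-12-2-15 3-41 23-12 9-16 19-11 5"/></g><g data-elev="1100"><path d="M436 687l3-17-1-4-23-3-32-19-9-13-6-23-1-23 4-22 7-16 20-31 10-32 6-5 6 2 7 9 5 15 0 7-2 5-16 24-2 19 10 50 5 8 9 4 18-1 9-3 6-4 5-9 5-22 6-10 29-27 33-23 5-5 2-6-5-2-37-4-9-4-6-5-6-8-1-12 1-15 8-24-3-10-18-18-66-46-17-8-17-5-15-1-15 2-31 8-13 5-12 9-19 19-5 3-3 0-4-4-2-10-4-25-2-32-5-12-7-5-10-4-51-2-9 3-1 5 18 17 2 6-1 14 2 8 19 36 10 12 11 5 24 3 17 18 6 4 7 1 14-3 20-12 12-4 15-2 13 2 12 7 12 12 10 16 2 12-1 7-5 6-7 7-7 5-12 2-27-2-9 3-3 6-7 25-6 13-11 15-22 23-8 2-22-8-14 1-11 6-18 15-18 11-1 3 1 5 10 9 13 5 43 11 6 4 0 5-4 5-7 3-34 8-20 8-24 13-5 4-2 5"/><path d="M620 687l2-7 11-14 2-7 0-11-4-21-4-11-7-8-10-4-12-2-8 2-4 4 0 9 6 19 0 8-4 12-14 20-3 11"/><path d="M60 411l7-2 5-3 4-5 1-7-1-7-4-6-5-3-7-1"/><path d="M60 311l19 2 27 10 7-2 3-5-2-5-18-27-9-10-10-3-17 2"/><path d="M60 202l19 2 44 13 8 0 5-9 11-42 5-12 11-10 22-7 2-5-6-10-11-8-12-4-11 1-43 22-8 8-20 26-7 5-9 2"/><path d="M258 188l15-3 19-11 5-6 1-4-2-5-9-7-12-3-12 1-39 6-1 3 1 4 9 10 14 12z"/><path d="M684 39l-2 24-5 26-1 3-7-12-7-5-10 0-10 4-13 11-14 25-9 12-27 23-18 19-12 8-39 21-10 1-9-6-4-8-4-19-3-8-7-11-14-13-7-6-6-3-5-1-6 3-2 4 0 5 10 23 1 44 3 9 11 15 27 19 5 8 2 8-4 7-7 3-36 2-6 2-2 3 0 5 9 21 0 5-3 3-19 11-4 6-1 7 2 8 5 9 8 7 8 5 58 20 49 26 12 4 20 5 7 4 3 6 1 36-2 7-7 16-1 4 2 2 7-1 7-4 12-16 20-12 15-18 10-6 9 0 7 2 13 17 7 5 17 1"/></g><g data-elev="1200"><path d="M332 687l-1-22 1-7 4 0 27 8 6 0 2-3-13-46-5-30 0-15 3-16 13-37-2-5-6-3-15 2-10 7-15 23-21 25-11 22-6 6-10 3-18-4-9 0-11 5-6 7 1 3 6 4 20 4 16-1 20-8 12 1 8 6 7 8 4 10 1 9-3 1-22-5-10 1-9 5-15 14-9 5-11 3-24 2-10 3-10 8-2 7"/><path d="M442 595l7 1 7-3 12-21 34-29 10-10 2-7-3-3-25-12-10-10-2-12 5-37-1-11-9-13-26-27-28-23-23-13-22-5-11 1-10 3-21 12-4 5 1 3 9 5 29 5 17 10 34 46 17 20 18 34 2 8-2 7-19 20-4 7-2 9 0 12 5 13 6 10z"/><path d="M611 445l5 1 5-5 1-6-4-5-5 1-3 4-1 6z"/><path d="M232 396l8 0 4-4 3-6 1-9-6-45-5-7-8-3-6 3-3 5-3 19-1 13 2 14 4 10 4 6z"/><path d="M104 193l14-1 9-7 5-16 7-28-1-4-10 0-14 5-8 6-7 9-9 17-1 9 5 7z"/><path d="M696 39l-3 36 1 32-4 59 0 14-3 1-6 0-19-4-12-6-6-7-3-10 1-12 3-11 9-19 2-9-2-9-4-2-5 1-9 9-12 23-7 11-34 32-24 27-9 5-13 1-9 3-28 15-5 4 0 7 6 11 26 24 13 16 5 17-1 13-5 1-17-10-9-1-37 25-12 4-25 3-4 2-2 5 1 5 4 5 12 9 62 22 42 23 12 5 47 11 19-5 25 4 32-3 19 0"/></g><g data-elev="1300"><path d="M310 687l-2-24-4-6-7-2-7 3-5 5-11 15-3 9"/><path d="M344 632l2 2 0-5-3-15-5-40-4-9-5-2-7 4-5 5-3 6 0 5 19 29z"/><path d="M441 568l3 2 5-2 27-20 7-7 1-3-1-3-7-3-8 1-16 5-9 5-4 5-3 7 1 8z"/><path d="M452 475l6-2 4-11 1-10-4-9-24-34-11-11-19-14-7-2-5 0-2 2 1 5 14 25 36 52z"/><path d="M708 261l-31-8-8 0-9 1-13 9-24 25-8 4-7-2-19-11-17-19-5-3-3 0-2 4 0 6 9 27 2 14-1 25-5 11-5 2-6 1-28-12-10-2-22 4-27 8-5 4 1 3 5 3 55 23 37 22 32 8 16 0 25-8 30 3 32-11 11-1"/><path d="M708 212l-19-3-13-5-39-26-12-14-5-3-10 3-14 10-9 11-4 10 0 6 4 6 18 12 16 16 11 5 13 0 37-13 26-3"/></g><g data-elev="1400"><path d="M708 286l-17 0-13 5-18 15-13 21-6 6-30 16-17 13-8 4-14 3-20-2-7-3-13-10-9-3-10 1-6 3 2 4 6 3 29 12 24 18 28 10 12-1 27-12 30 1 31-10 12-1"/><path d="M638 222l7-1 7-4 3-4 0-5-3-6-7-5-8-2-7 0-6 5 0 8 6 10z"/></g><g data-elev="1500"><path d="M595 389l4 2 7-2 4-3 1-5-5-2-8 2-4 5z"/></g>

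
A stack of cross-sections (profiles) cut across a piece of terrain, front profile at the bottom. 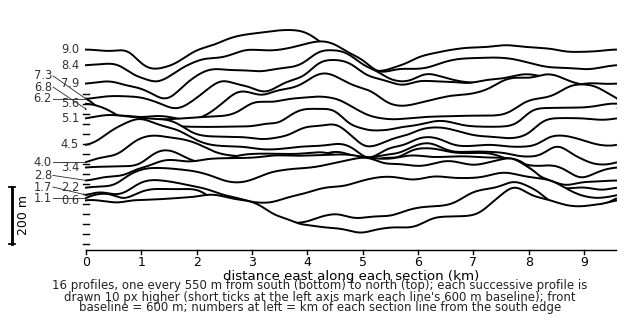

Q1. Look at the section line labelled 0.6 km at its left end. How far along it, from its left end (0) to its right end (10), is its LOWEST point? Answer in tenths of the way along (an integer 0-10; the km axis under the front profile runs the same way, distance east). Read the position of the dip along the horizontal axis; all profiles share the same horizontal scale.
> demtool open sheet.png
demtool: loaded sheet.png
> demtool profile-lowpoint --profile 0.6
5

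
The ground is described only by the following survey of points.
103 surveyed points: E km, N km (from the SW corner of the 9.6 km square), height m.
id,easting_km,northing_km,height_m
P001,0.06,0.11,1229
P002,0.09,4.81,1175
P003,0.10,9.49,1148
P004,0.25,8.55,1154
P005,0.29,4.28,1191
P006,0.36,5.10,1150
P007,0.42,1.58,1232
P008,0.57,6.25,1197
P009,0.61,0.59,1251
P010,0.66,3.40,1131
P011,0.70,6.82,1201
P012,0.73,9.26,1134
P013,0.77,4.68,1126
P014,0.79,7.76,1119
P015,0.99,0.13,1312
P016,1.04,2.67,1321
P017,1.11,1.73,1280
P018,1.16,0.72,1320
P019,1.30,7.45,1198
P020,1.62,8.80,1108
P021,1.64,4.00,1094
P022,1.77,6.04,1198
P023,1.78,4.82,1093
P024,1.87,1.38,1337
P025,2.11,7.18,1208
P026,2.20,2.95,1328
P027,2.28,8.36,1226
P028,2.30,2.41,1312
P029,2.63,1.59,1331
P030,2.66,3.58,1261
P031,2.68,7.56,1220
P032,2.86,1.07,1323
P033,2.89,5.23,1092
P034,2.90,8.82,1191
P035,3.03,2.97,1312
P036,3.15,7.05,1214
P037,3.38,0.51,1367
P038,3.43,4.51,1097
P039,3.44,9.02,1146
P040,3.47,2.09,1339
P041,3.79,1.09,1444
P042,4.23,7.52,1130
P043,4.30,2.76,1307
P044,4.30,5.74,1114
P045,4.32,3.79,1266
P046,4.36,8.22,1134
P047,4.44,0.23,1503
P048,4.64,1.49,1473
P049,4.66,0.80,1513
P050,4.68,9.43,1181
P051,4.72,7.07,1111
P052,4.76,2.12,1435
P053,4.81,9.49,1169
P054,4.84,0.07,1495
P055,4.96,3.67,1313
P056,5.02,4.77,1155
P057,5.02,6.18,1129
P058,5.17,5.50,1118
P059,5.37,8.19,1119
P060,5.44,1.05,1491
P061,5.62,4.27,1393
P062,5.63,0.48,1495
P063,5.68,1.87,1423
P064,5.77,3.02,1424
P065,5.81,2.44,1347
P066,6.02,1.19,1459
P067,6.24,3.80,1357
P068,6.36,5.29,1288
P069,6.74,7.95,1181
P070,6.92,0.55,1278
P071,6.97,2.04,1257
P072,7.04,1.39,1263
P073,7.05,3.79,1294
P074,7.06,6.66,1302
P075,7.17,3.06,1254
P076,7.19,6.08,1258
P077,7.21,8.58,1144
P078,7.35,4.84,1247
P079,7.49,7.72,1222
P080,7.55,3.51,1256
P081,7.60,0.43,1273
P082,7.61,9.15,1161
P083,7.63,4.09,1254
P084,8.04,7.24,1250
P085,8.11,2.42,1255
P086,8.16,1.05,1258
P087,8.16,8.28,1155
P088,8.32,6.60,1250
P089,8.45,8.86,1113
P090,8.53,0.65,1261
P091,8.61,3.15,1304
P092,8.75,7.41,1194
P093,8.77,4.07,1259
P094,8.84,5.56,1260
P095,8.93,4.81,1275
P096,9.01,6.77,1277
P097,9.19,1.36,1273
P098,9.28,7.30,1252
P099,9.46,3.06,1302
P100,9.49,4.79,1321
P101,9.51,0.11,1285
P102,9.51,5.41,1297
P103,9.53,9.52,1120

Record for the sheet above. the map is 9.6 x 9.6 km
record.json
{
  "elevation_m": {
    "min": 1090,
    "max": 1515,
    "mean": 1235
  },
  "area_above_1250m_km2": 44.8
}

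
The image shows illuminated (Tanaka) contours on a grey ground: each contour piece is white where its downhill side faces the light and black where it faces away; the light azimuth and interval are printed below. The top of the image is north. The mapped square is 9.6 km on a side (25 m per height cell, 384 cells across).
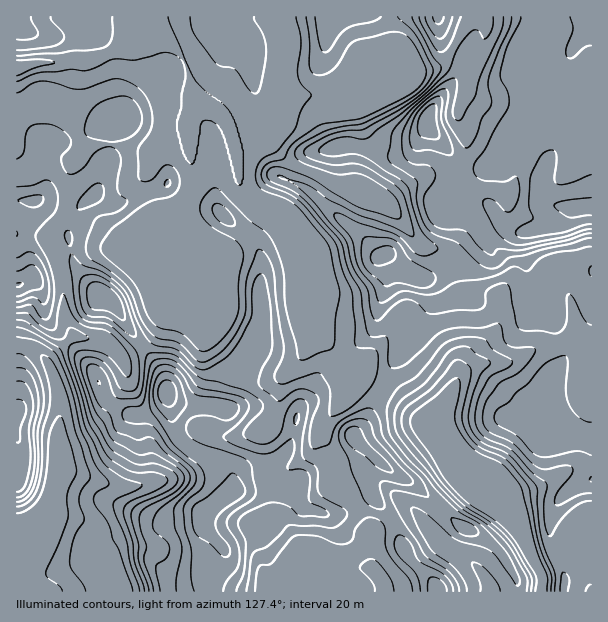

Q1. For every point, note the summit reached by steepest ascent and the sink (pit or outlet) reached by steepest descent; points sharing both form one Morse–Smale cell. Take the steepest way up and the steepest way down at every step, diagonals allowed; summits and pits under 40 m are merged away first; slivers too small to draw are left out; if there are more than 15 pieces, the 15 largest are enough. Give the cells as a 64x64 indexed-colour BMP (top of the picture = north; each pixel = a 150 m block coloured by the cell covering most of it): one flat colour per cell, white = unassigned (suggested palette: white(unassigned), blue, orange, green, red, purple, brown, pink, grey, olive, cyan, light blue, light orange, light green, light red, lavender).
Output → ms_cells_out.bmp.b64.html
<image width="64" height="64" href="data:image/bmp;base64,Qk12CAAAAAAAAHYAAAAoAAAAQAAAAEAAAAABAAQAAAAAAAAIAAATCwAAEwsAABAAAAAAAAAA////ALR3HwAOf/8ALKAsACgn1gC9Z5QAS1aMAMJ34wB/f38AIr28AM++FwDox64AeLv/AIrfmACWmP8A1bDFAAAiIiIiIiIiIiIiIiIiIiIAAAAAAAAAAAAAAzMzMzMzACIiIiIiIiIiIiIiIiIiIiIgAAAAAAAAAAAzMzMzMzMCIiIiIiIiIiIiIiIiIiIiIiIgAAAAAAAAADMzMzMzMwIiIiIiIiIiIiIiIiIiIiIiIiIgAAAAAABmMzMzMzMzIiIiIiIiIiIiIiIiIiIiIiIiIiIAAAAABmZjMzMzMzMiIiIiIiIiIiIiIiIiIiIiIiIiIgAAAAZmZmZjMzMzM7IiIiIiIiIiIiIiIiIiIiIiIiIiAAAAZmZmZmYzMzMzuyIiIiIiIiIiIiIiIiIiIiIiIiIgAABmZmZmYzMzMzO7siIiIiIiIiIiIiIiIiIiIiIiIiJgBmZmZmYzMzMzM7u7IiIiIiIiIiIiIiIiIiIiIiIiJmZmZmZmYzMzMzMzu7siIiIiIiIiIiIiIiIiIiIiIiJmZmZmZmMzMzMzMzO7uyIiIiIiIiIiIiIiIiIiIiIiJmZmZmZmMzMzMzMzM7u7IiIiIiIiIiIiIiIiJVUiIiImZmZmZmMzMzMzMzMzu7uyIiIiIiIiIiIiIiJVVVIiIiZmZmZmMzMzMzMzMzO7u7IiIiIiIiIiIiIiIiVVVSIiImZmZmYzMzMzMzMzM7u7siIiIiIiIiIiIiIiIlVVUiImZmZmYzMzMzMzMzMzu7uyIiIiIiIiIiIiIiIiVVVVUmZmZmZjMzMzMzMzMzO7u7IiIiIiIiIiIiIiIiIlVVVVZmZmZjMzMzMzM0RERLu7siIiIiIiIiIiIiIiIiVVVVVWZmZmMzMzMzM0REREu7uyIiIiIiIiIiIiIiJVVVVVVVZmZmMzMzMzMzNERES7u7IiIiIiIiIiIiVSVVVVVVVVVWZmMzMzMzMzM0RERLu7siIiIiIiJVVVVVVVVVVVVVVVZmMzMzMzMzMzNEREu7uyIiIiIiIlVVVVVVVVVVVVVVVTMzMzMzMzMzM0RES7uyIiIiIiIiVVVVVVVVVVVVVVURMzMzMzMzMzMzRERLu7IiIiIiIiVVVVVVVVVVVVVVERETMzMzMzMzMzM0REu7siIiIiIiVVVVVVVVVVVVVVERERMzMzMzMzMzMzNES7vCIiIi/yJVVVVVVVVVVVVVEREREzMzMzMzMzMzM0RMzMwiIi//9VVVVVVVVVVVVVURERERMzMzMzMzMzMzREzMzM////+qVVVVVVVVVVVVEREREREzMzMzMzMzMzNETMzMz///+qqlVVVVVVVVVVERERERERMzMzMzMzMzNERMzMz////6qqVVVVVVVVVVURERERERETMzMzMzMzNEREzMzP///6qqqlVVVVVVVVVREREREREREzMzMzMzRERETMzM///6qqqqpVVVVVVVVVERERERERETMzMzMzNERERMzMz//6qqqqqlVVVVVVVVURERERERERMzMzMzM0REREzMzP/6qqqqqqVVVVVVVVVREREREREREzMzMzMzRERETMzM/6qqqqqqpVVVVVVVVVERERERERERMzMzMzNERERMzMz6qqqqqqqlVVVVVVVVURERERERERERETMzM0REREzMz/qqqqqqqqVVVVVVVVUREREREREREREREzM0RERETMzACZmZmqqqpVVRFVVVVRERERERERERERETMzRERERMzMAJmZmZmqqlURERVVVVEREREREREREREREzNEREREzMwAmZmZmZmqUREREVVVERERERERERERERERRERERETMzMCZmZmZmZoRERERFVURERERERERERERERFERERERMzMiZmZmZmZEREREREVURERERERERERERERFEREREREiIiImZmZmZERERERERERERERERERERERERFERERERESIiIiZmZmZkRERERERERERERERd3dxERERRERERERERIiIiJmZmZmRERERERERERERERd3d3cRERREREREREREiIiImZmZmZEREREREREREREREXd3d3dxFERERERERESIiIiZmZmZkRERERERERERERERd3d3d3dwRERERERERIiIiImZmZmRERERERERERERERF3d3d3dwBEREREREREiIiIiZmZEREREREREREREREREXd3d3d3AERERERERESIiIiBERERERERERERERERERERd3d3d3AARERERERERIiIiIERERERERERERERERERERF3d3d3AABEREREREREiIiIEREREREREREREREREREREXd3d3cABERERERERESIiIgRERERERERERERERERERERd3d3dwAERERERERERIiIiBERERERERERERERERERERd3d3d3cABEREREREREiIiIERERERERERERERERERER7nd3d3d3AERERERERESIiIgREREREREREREREREREREe7ud3d3cARERERERERIiIiIERERERERERERERERERERHu7ud3d3BERERERERE2IiIgRERERERERERERERERERER7u7u7ncARERERERETd3d3d0RERERERERERERERERERER7u7u53BERERERERN3d3d3d0REREREREREREREREREREe7u7uAARERERERE3d3d3d3dERERERERERERERERERER7u7uAABERERERETd3d3d3d0RERERERERERERERERERHu7uAAAERERERERN3d3d3d3REREREREREREREREREREe7u4AAARERERERE"/>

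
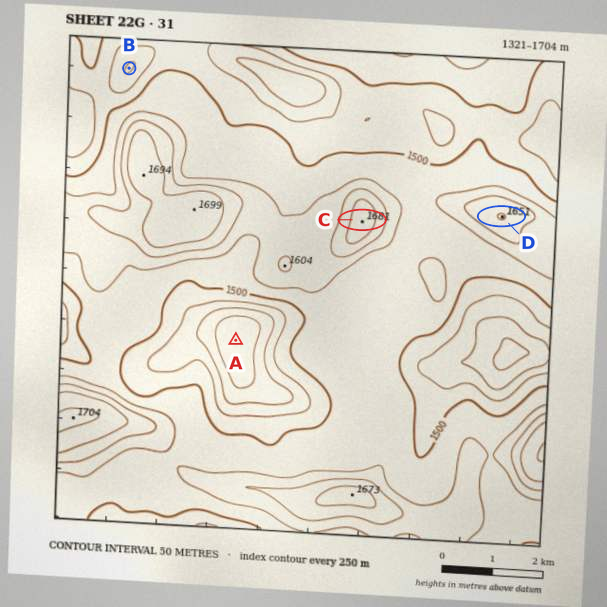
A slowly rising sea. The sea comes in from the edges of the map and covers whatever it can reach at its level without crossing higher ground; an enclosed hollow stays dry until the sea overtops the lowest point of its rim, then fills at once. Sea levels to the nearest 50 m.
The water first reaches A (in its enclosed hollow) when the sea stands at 1500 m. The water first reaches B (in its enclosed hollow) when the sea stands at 1450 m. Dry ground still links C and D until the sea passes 1550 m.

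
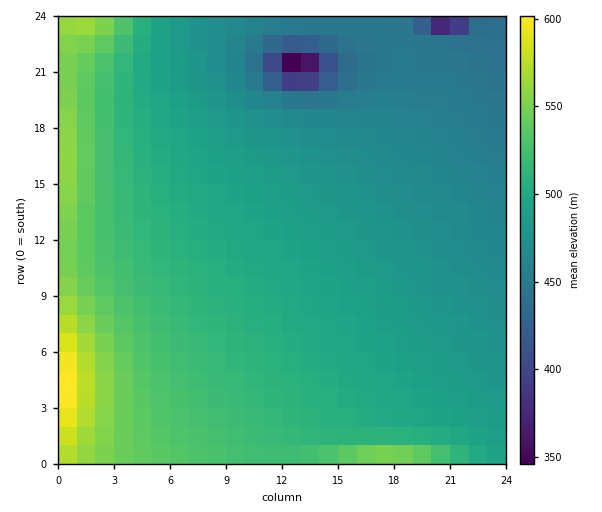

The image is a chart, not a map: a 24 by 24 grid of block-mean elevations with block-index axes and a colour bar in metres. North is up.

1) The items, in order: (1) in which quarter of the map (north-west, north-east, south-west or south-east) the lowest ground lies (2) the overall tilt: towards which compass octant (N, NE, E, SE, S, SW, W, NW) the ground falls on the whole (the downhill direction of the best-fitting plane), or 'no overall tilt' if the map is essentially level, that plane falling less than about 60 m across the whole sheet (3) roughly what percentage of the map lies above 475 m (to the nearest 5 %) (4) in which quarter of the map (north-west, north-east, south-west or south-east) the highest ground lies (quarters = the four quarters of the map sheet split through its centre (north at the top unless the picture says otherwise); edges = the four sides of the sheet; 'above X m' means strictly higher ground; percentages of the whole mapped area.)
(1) The lowest point lies in the north-east quarter of the map.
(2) On the whole the ground falls towards the north-east.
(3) Roughly 75 % of the ground is higher than 475 m.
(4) The highest ground is in the south-west quarter.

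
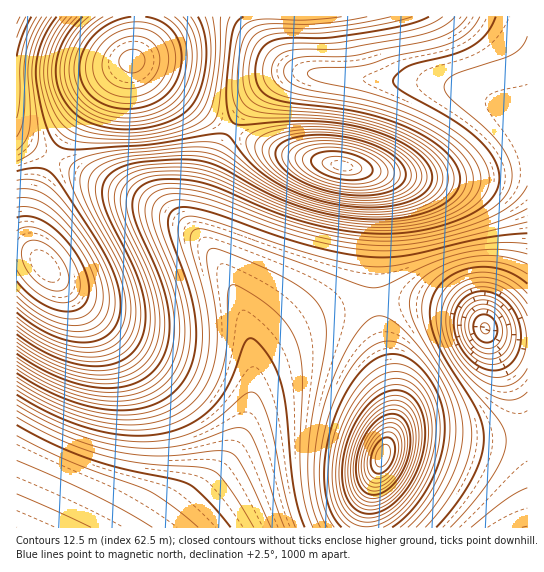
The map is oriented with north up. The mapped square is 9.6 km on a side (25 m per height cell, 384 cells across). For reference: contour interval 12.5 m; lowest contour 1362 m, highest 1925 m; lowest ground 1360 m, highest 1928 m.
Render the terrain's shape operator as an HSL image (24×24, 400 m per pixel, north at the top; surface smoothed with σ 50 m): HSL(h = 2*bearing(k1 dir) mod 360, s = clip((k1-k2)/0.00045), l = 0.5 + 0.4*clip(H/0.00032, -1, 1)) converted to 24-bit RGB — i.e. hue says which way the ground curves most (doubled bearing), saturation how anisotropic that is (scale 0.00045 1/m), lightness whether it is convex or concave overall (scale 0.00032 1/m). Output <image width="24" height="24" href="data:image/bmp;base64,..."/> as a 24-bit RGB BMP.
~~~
<image width="24" height="24" href="data:image/bmp;base64,Qk32BgAAAAAAADYAAAAoAAAAGAAAABgAAAABABgAAAAAAMAGAAATCwAAEwsAAAAAAAAAAAAAf3+Af3+Af3+Af3+Af3+Afn+Afn6AfX6BfHyBeXqCdnaEcnCHcGaNe1eZuEWy5Exn9bxXbdc1NaltSZeMXYuPaoOJc3+Gd32Ef3+Af3+Af3+AgH9+gn12g4BwgYNve4JzeYF/eXuCdniEb3GHY2OMW0+YeTm07Uy2/8uzr/FkI7yLNZmfUYWUZH6Nb3uIdXqGf3+Agnl3h2tfi2tPjXlNjYtSf41Xb4xbYolga4V3dXuDb3aGYm2LTFmVLzGqlEDe/83M+/LQK8bTJn2oRXeaXXeRanaMcnWIiFtbjE1Cj15EkXZMlI5Th5VYdJZcYpVdXpJqXY15ZYiHcHqGZXaKT26SLmKhJmzJ9d7W/9nMfmnYIku0PWGhVmuYZW2RcW+Mjz07klVElXFOmI1Xj5xdeqBfZqFgX59sXpt8XJSKWYeObX2GaH2JVn6QOISbH7K1fOVz/+LM9XzKUCzEPEmpT12hXV2admmTk0pGl2lSm4pdlaBlgaVobqhpZ6l0Y6aDXqGRWpWYVnyQZXiIbYKHX4eNSJaVLamGKt8r/+d79mt2rEfESEWuR1GuYFCphV+fl19Xm4NlmaBvh6dzdq5zcLF+bK+LZqqXX6OjWYWaVGyRYm+IcYWGZ4qIV5GFQ59yOcA0z+NF4I5bsGiNVmKrOEq/Zji+qE2xmHtump16i6l+fbJ+e7eJd7eUcbKeaauoX4+jV3GZUViQY2eHdYSCboeBZI19V5dsVKtKn8ZIy7ZXraNwWqylIku5dBe6wTWQmZmEjaiHhrWLhbyUgb2ce7mkdLGsapioXXagVFiWV0yOa2mFd4OAc4Z+bYp5ZJFrap9bkrNTvsNUt8ZVUrM8FitOUwxUvCwojaaRjbaXjMCeisKjhb+ofraudaGraH6jWVmbYE6TZUmMdXaCeoJ+d4R8c4d3b4xteZdmlqhdvbpU1L1ArIYiJA8iIxAbqbYukLagkcGkkMWojcKqh7qtgKmtc4aiZmGdbFKWb0aQdFGJfIB9e4F7eoJ4eYV0fIlvhpJpn6BgtZtUzXs8vxopSw5cHml2Ncc8kcGoksaokMSojbuniK2nf5CfdWyZeViWfEiRfT+LgmaEgX94goB0hIJvh4Vpi4pikpBbnJFUqYdMtlxCtTZxZS6nNI+1SruFkMOlkMKgjbubiqyWh5mUhHmPiGCQikuOij2JhUR+g3VshnZliHRbi3VQjXpGkYE+lYk5mpA3no06mndGjVlgXFuPUpqkV6mNjb2Vi7iKj62Ek55+j4F1iGJvhU5wgjxtfjJmg1NWiGVTjF5Djlw1j2ApkWohk3sdmI8elZwkip0wfZdFZYtbXpKFV6KYW6OTk7KFoa57qaNroYdbkWdQg0dEeThGcyxIeTtIhFdKikc6kD8tlUMkmlMin24npZQwlqw6cbVBSrpJUrh8VbejVLK3VaayXZ2oq6Z1sJJfsntHpWU7kk8zfjotbikrbTM4dlxRgEpSkEFboj9ksUhxs2WJrIO1kbrFktLZjNnlgNHqcL7nYaTeWI3PWH6+X3irrnlcumJBuVEwrEUomDwlgTInczw2aHdaX2p6X1WVaFC7dmPWiIXprLf3zdv+zN//zOD/xtr/nbX9eYnxYGHgYlXKaVe1cF+is0lIwDUzwywouyklqCopk0dCZZBmWJ2TQ563OpfYSpzxcLH/pM3/yuL/zOL/zt78tL30nZLonXHbpFbOqEjAo0uumVWekGKSskBaxDJOzSxHyjBNs1xxjp+ce6mjWr64N9jZJOXwKev7Qe74XuvsdNnRf8K0r6t7r19hskJRqzZOozVSmzxblEpmjllwiWh4q0FuwjlpxklzuIGgqp+0np6zkq60cb60Rc60IteqHcmMJbZjMKQzapoxmJcol3QdllsYlE0bkkYmkEc1jU1HilhYhmdqg3N1n0yCtGSgtJO2rqW0o6K2qaC3o6OwkK6oabGbRqqCOZFdNXw0VnQsd3gggG4XiGsWjW0ejm8ui29Ch25VhG9jgnNvgXl3gYF8Y2Wrh4KxqJu0taWzrJ+rp5uorqWmpqGoiZefa4iSXHd4YWVOaFs6dGAshHMqkI4yh5NDhYxNh4NOhoZSeodbcIZpeYN7fYV/W4eseZGslpiutaK2uqC7qqG1r6awsJytqYOrnmCiikqBdzxWczs3gGg9gZZHeZhLhYxHhYhLe4tUbZFbXpdgYJZ1Zo6Ee4iAUKSmZammhKejnKGosaKytKG2tZyvtoemu1+ctzSIniNnjSlOiUxIgZdggJVcepBdbI5maY9rZ5lwZaR7YqeKX6GYYIaSdouC"/>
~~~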